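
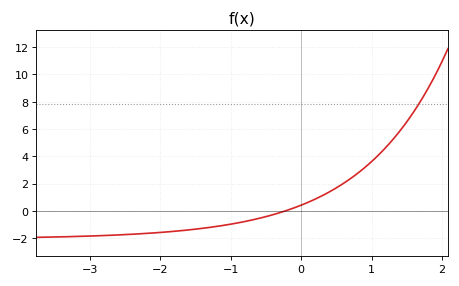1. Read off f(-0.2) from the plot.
0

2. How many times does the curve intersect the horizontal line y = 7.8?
1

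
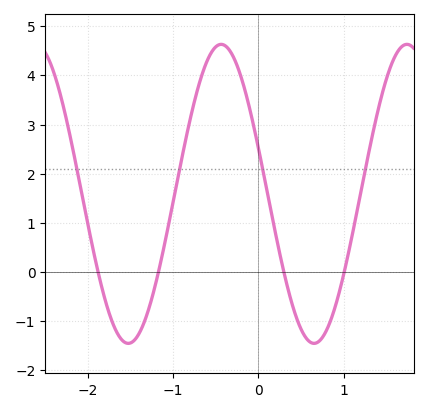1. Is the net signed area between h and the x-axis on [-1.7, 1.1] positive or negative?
positive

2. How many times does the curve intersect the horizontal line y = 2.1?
4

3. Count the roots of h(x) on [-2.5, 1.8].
4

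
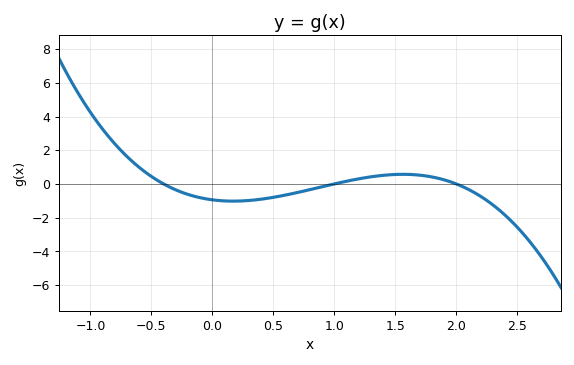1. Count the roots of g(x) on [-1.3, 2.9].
3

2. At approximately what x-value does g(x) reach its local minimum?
0.171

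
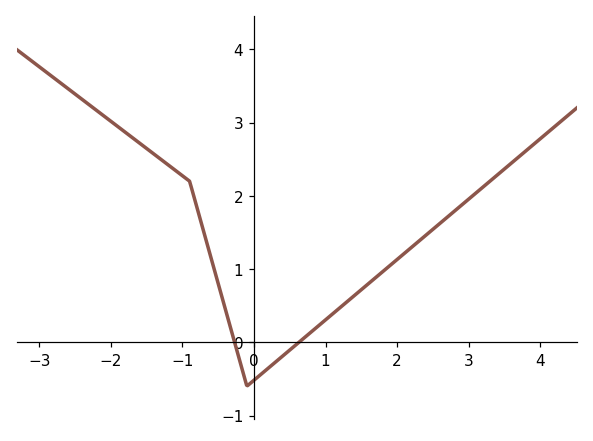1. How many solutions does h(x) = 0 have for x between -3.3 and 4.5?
2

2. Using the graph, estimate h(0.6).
0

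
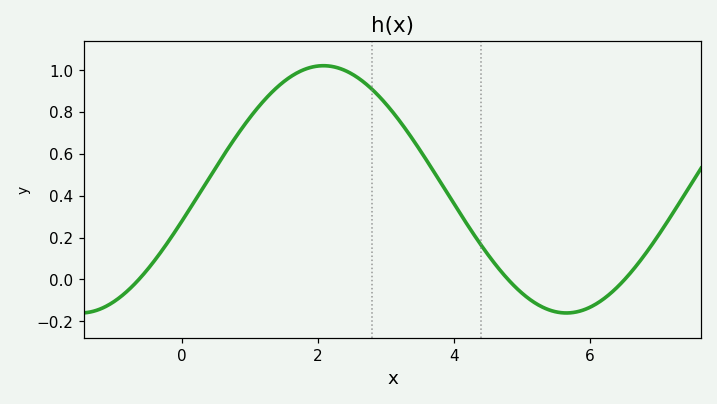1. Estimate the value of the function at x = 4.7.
0.035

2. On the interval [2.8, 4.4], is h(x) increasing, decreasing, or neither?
decreasing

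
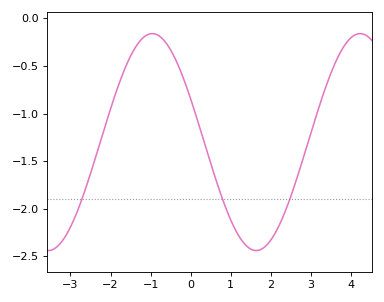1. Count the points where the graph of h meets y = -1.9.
3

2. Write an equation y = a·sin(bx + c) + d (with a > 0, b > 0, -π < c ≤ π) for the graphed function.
y = 1.14sin(1.2x + 2.7) - 1.3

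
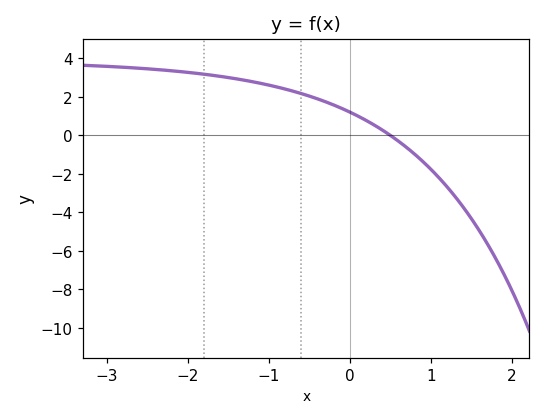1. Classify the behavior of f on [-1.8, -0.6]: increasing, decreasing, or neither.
decreasing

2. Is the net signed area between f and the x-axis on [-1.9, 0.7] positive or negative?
positive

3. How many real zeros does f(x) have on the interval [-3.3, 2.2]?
1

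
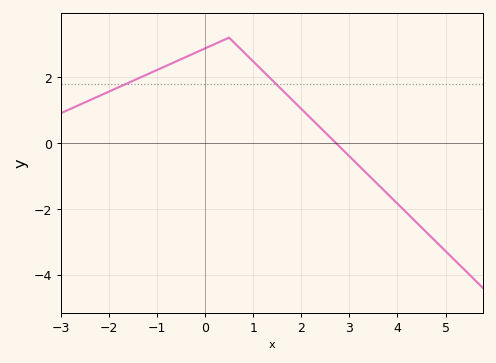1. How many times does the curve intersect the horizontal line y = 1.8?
2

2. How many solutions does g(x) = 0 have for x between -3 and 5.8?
1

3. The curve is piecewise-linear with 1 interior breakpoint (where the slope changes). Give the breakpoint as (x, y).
(0.5, 3.2)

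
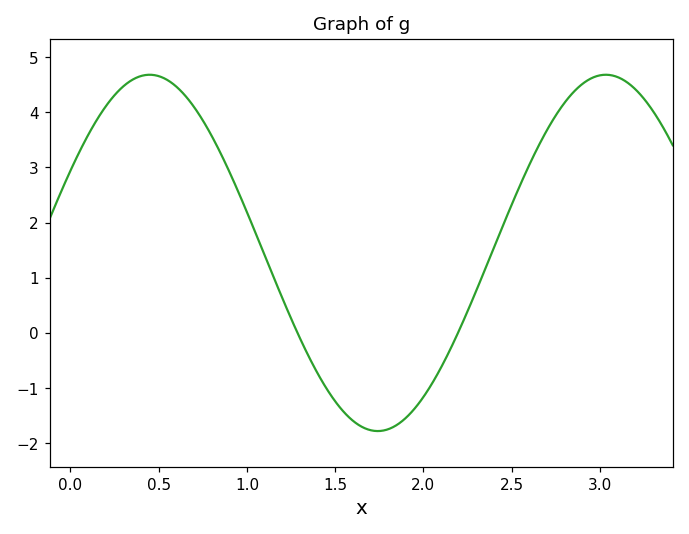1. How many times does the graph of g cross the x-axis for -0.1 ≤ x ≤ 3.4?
2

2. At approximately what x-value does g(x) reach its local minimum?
1.74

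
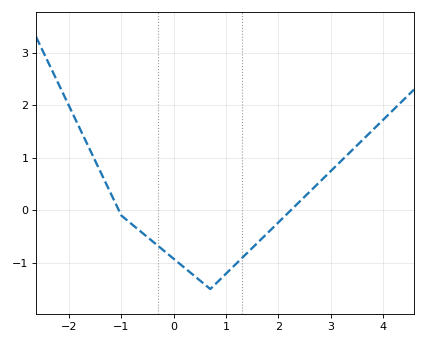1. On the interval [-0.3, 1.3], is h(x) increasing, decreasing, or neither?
neither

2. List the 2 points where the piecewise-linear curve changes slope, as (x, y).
(-1, -0.1); (0.7, -1.5)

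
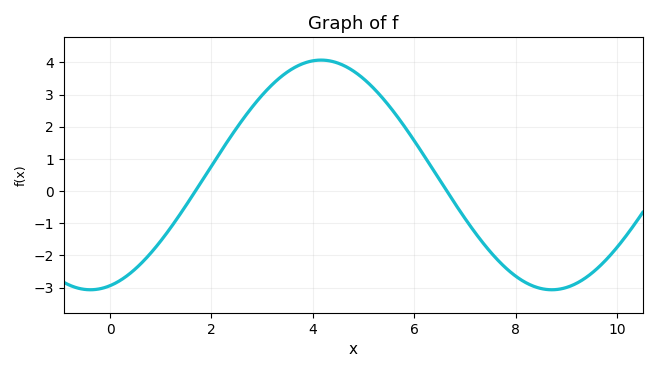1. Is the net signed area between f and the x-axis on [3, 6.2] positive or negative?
positive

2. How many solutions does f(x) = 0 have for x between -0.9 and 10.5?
2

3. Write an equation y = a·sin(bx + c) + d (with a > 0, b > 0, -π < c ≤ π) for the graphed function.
y = 3.57sin(0.69x - 1.3) + 0.5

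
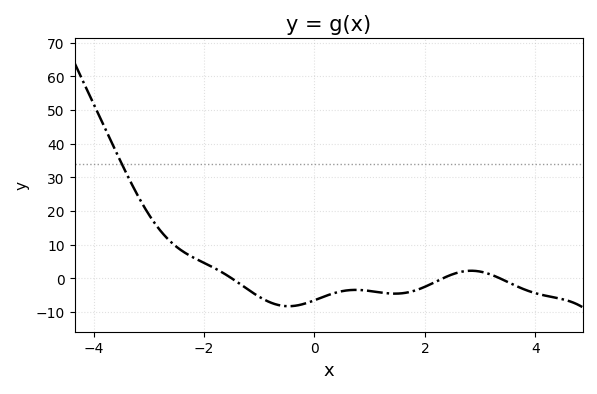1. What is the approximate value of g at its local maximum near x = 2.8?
2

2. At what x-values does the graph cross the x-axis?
-1.6, 2.4, 3.4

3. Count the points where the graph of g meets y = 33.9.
1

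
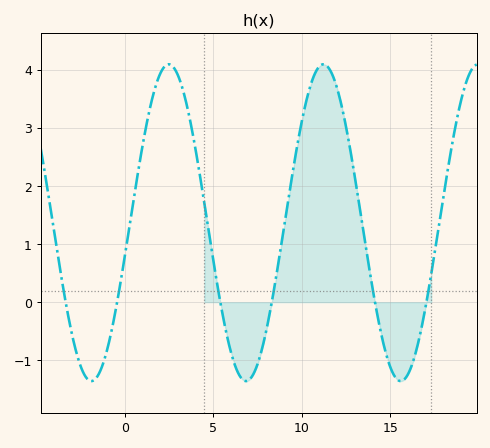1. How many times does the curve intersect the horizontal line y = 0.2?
6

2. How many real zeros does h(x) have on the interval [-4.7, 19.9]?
6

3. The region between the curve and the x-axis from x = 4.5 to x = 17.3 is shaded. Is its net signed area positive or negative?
positive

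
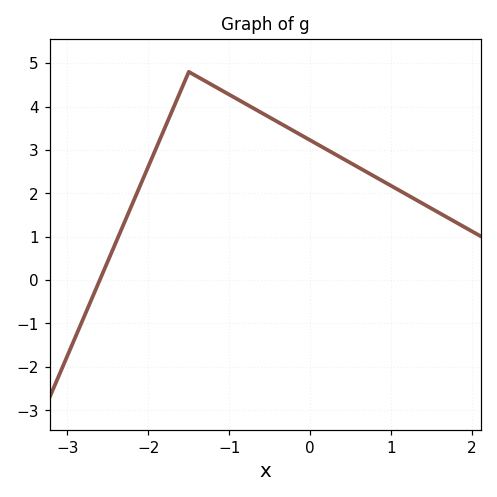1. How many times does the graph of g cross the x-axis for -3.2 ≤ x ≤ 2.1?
1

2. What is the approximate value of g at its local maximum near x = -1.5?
4.8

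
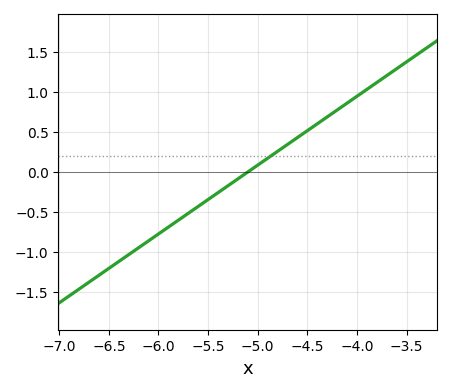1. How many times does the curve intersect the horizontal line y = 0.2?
1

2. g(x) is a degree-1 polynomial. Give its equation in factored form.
y = 0.86(x + 5.1)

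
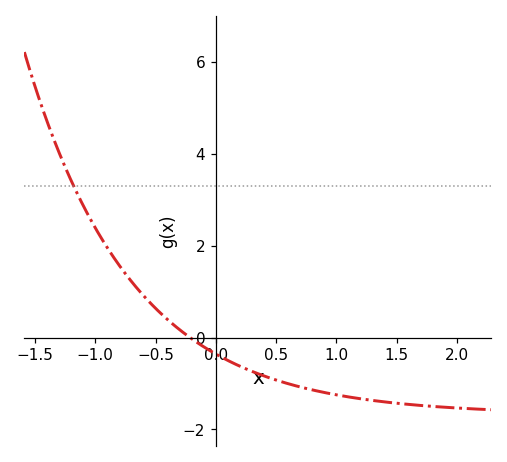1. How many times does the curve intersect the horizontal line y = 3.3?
1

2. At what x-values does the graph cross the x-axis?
-0.2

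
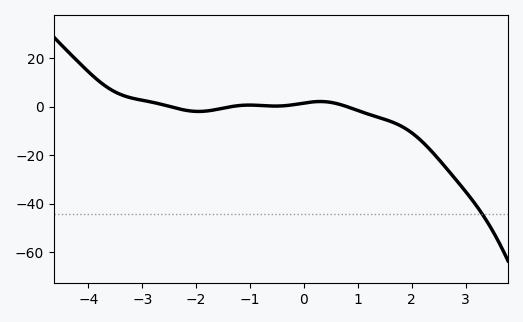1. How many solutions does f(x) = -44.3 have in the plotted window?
1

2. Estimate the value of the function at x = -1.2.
0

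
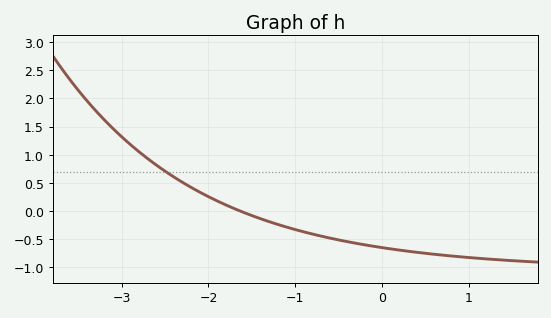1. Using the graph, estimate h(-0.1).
-0.626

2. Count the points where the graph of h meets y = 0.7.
1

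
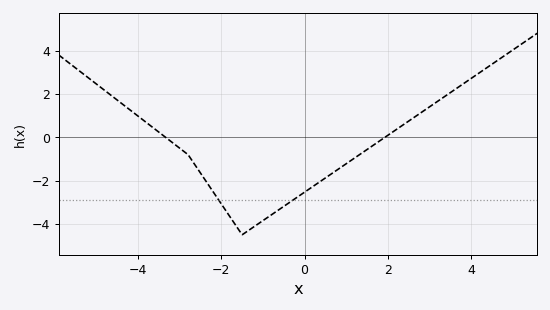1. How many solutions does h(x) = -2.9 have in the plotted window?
2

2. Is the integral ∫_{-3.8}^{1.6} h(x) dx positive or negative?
negative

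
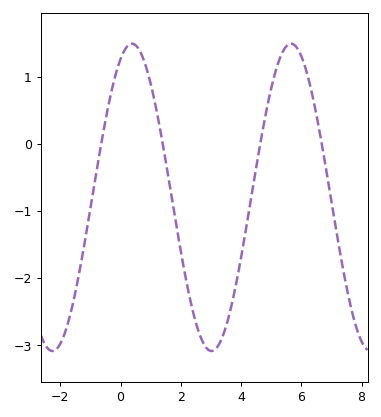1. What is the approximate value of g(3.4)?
-2.86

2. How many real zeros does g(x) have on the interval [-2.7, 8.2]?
4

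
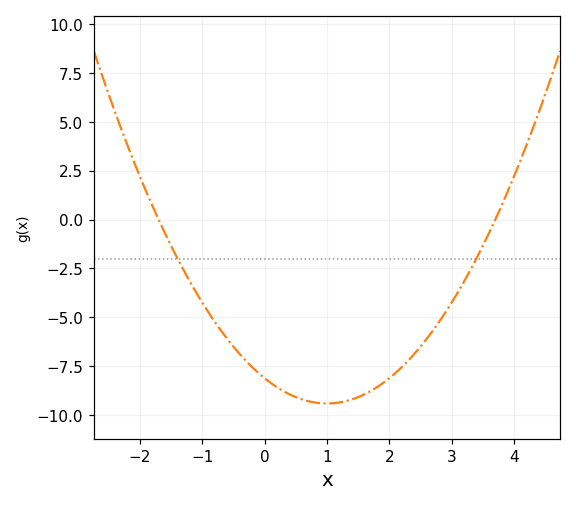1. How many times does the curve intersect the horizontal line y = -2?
2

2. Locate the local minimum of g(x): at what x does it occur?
1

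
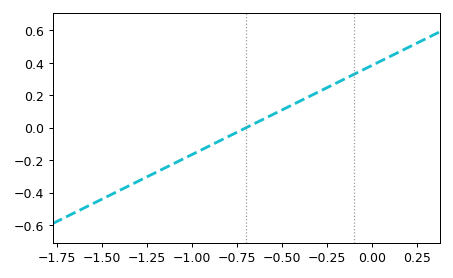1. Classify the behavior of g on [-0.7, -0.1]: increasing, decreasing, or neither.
increasing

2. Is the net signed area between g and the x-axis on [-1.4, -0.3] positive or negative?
negative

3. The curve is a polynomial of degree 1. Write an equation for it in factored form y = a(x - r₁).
y = 0.55(x + 0.7)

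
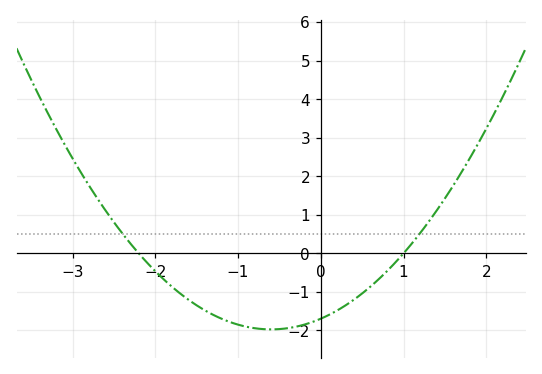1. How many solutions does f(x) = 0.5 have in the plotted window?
2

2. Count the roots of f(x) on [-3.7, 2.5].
2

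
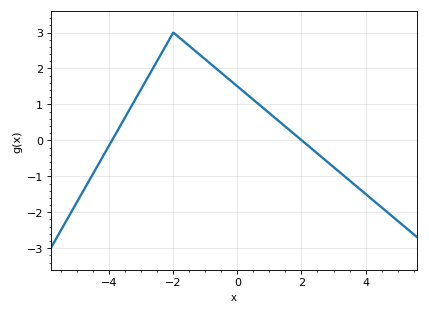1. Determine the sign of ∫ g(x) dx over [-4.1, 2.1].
positive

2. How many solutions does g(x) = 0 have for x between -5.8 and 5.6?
2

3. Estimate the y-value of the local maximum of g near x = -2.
3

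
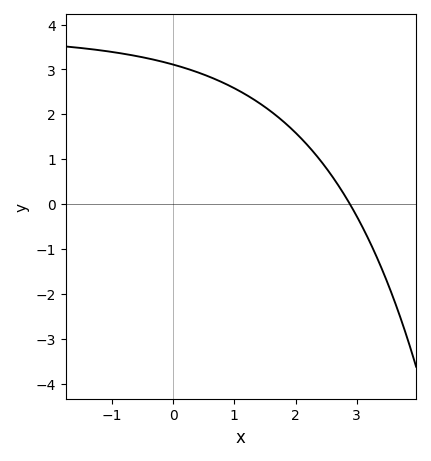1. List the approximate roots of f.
2.89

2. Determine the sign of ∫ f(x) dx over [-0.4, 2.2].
positive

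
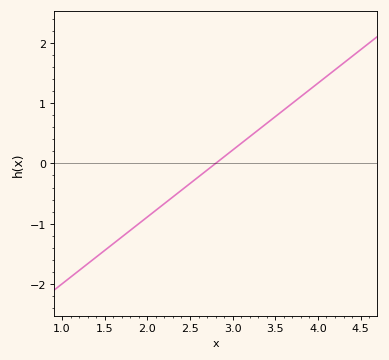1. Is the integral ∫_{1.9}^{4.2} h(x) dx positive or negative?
positive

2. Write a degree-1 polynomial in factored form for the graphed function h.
y = 1.11(x - 2.8)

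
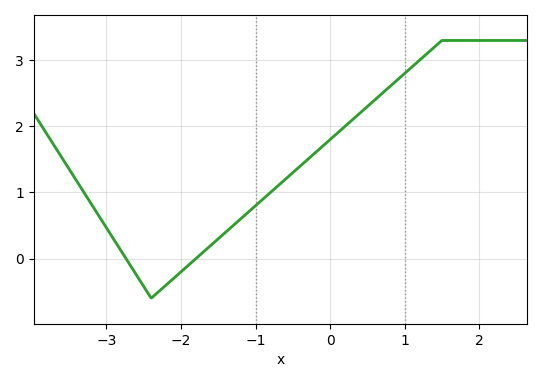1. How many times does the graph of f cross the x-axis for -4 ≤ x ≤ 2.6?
2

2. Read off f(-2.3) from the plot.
-0.5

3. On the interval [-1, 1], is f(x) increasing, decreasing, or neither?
increasing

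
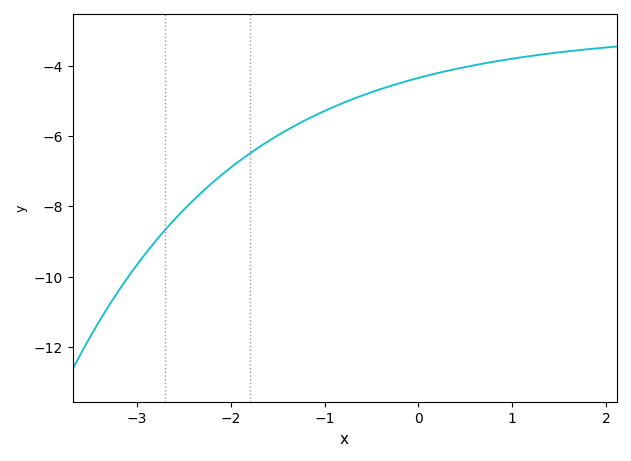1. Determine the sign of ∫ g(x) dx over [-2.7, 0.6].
negative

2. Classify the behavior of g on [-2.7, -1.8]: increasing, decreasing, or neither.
increasing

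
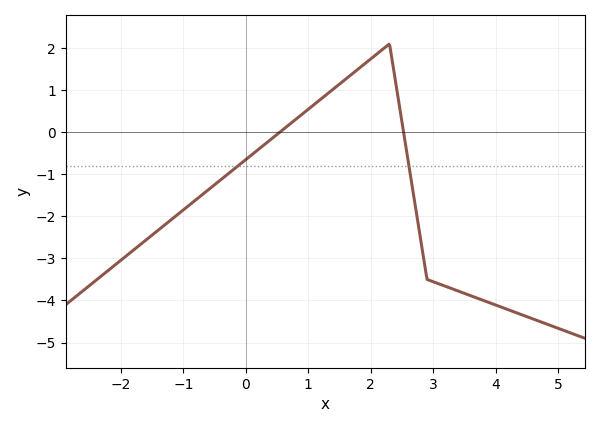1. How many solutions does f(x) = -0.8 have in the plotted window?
2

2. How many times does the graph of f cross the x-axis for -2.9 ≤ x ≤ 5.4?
2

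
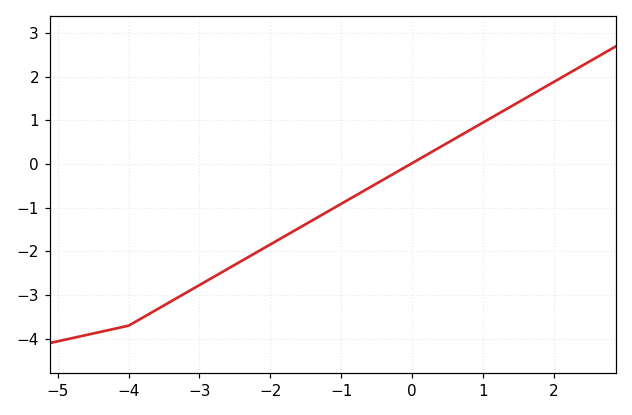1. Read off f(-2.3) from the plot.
-2.12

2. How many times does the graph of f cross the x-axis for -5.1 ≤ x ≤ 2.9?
1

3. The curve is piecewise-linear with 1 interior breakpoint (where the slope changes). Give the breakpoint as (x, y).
(-4, -3.7)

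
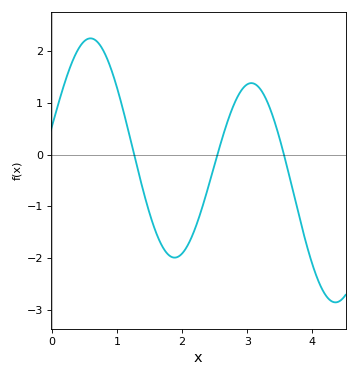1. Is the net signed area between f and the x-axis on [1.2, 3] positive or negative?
negative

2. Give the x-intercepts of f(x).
1.3, 2.5, 3.6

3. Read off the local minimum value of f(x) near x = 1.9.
-2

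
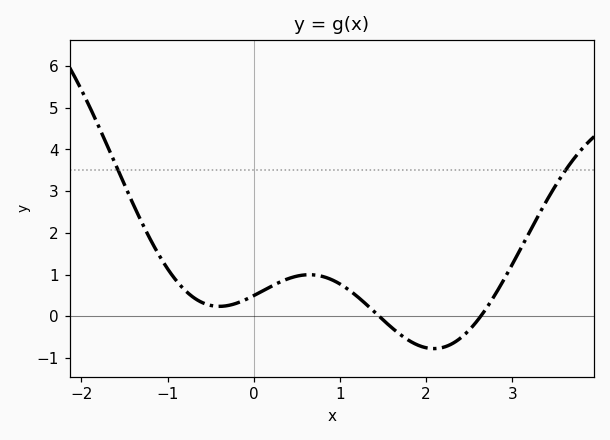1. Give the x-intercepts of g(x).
1.46, 2.63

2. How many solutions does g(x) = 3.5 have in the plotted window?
2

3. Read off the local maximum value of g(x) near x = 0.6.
0.997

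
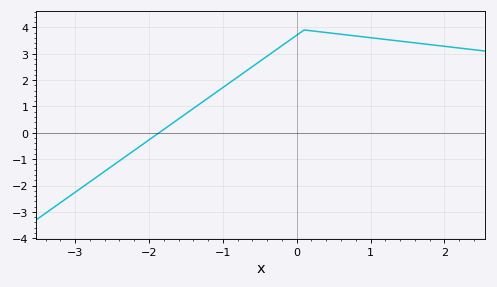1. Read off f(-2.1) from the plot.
-0.469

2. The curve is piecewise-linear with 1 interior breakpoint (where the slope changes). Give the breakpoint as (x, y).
(0.1, 3.9)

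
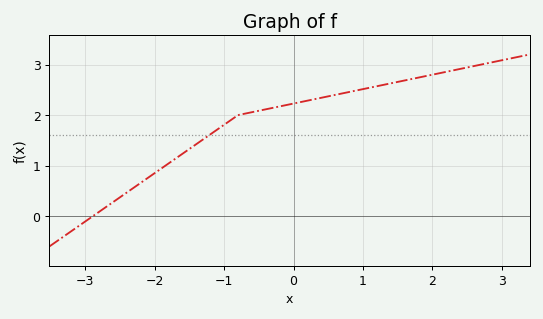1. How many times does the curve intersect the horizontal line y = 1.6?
1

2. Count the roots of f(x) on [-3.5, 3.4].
1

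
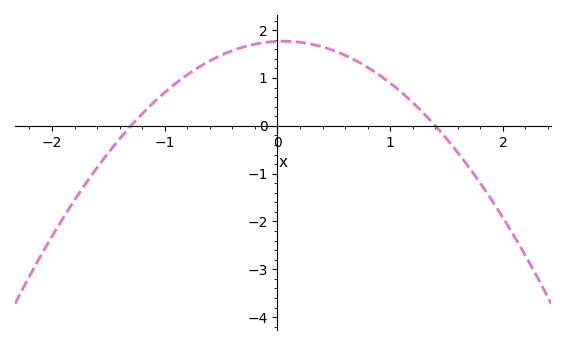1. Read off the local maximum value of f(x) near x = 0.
1.8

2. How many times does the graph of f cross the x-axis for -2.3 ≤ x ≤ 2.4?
2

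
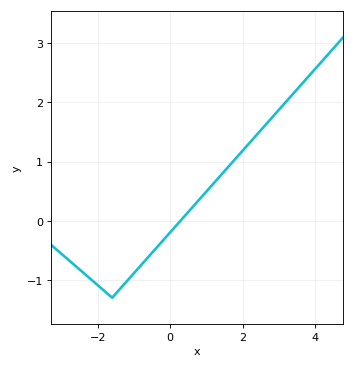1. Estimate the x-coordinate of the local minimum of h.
-1.6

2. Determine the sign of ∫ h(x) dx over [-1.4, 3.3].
positive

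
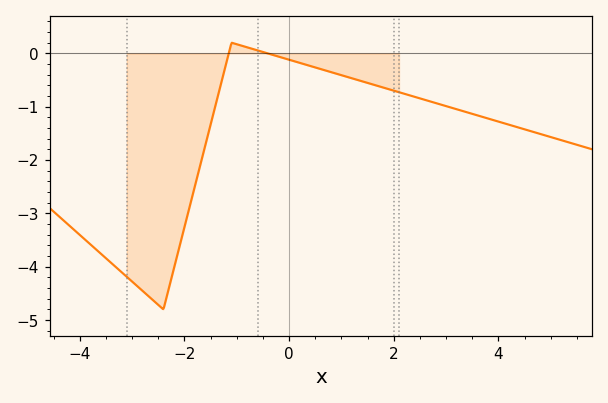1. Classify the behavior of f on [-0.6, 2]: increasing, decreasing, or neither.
decreasing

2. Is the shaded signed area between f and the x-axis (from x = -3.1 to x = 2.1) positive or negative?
negative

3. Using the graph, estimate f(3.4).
-1.1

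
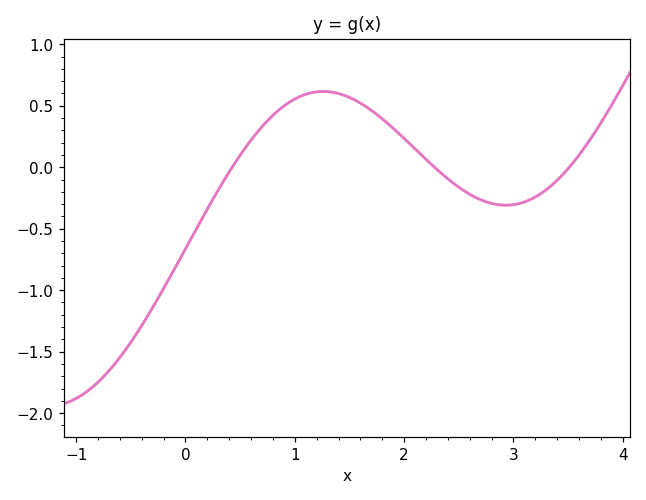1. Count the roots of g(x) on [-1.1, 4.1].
3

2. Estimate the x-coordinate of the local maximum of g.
1.26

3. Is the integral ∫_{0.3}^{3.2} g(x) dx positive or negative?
positive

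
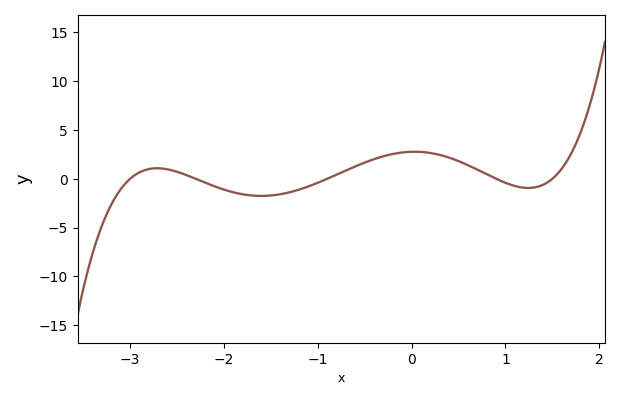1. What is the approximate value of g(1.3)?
-0.899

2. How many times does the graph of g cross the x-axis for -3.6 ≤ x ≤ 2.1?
5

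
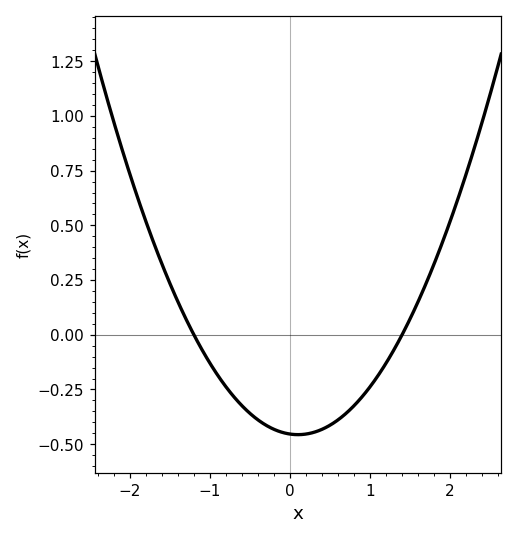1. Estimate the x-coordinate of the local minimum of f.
0.1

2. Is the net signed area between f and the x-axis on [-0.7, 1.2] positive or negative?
negative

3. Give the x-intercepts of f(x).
-1.2, 1.4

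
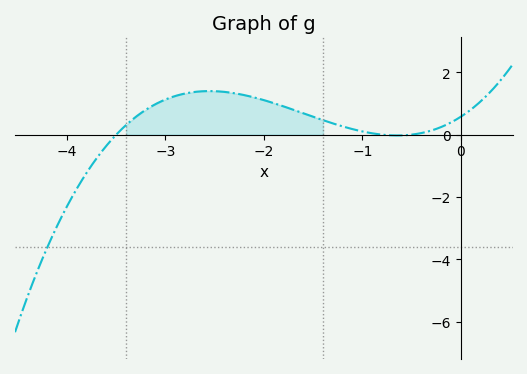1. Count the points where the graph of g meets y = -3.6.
1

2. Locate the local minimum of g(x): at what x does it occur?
-0.647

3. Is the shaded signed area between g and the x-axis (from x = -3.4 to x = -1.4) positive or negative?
positive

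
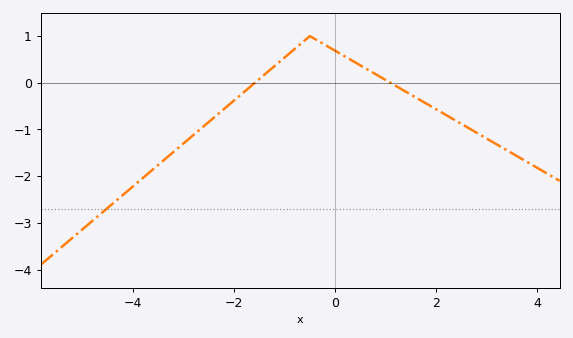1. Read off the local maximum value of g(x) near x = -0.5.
0.999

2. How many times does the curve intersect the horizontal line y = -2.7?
1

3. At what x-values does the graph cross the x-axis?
-1.59, 1.09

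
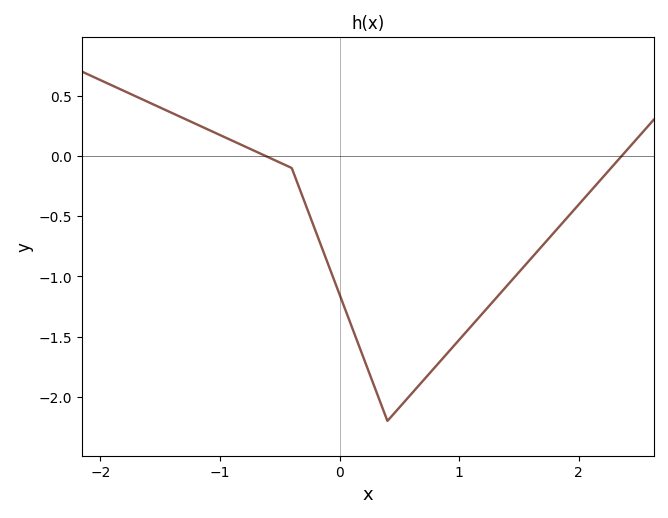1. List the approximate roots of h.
-0.6, 2.4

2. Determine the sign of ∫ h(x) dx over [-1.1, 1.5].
negative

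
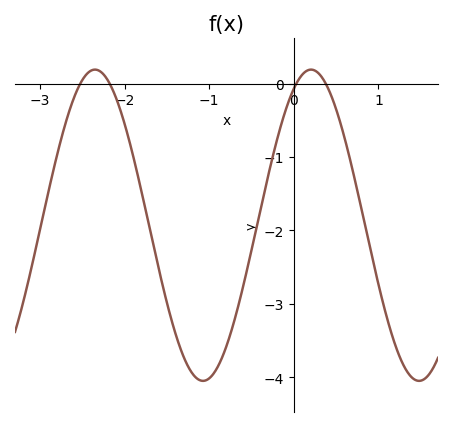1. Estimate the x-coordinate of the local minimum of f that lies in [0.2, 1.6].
1.5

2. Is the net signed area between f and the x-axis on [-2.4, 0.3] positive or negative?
negative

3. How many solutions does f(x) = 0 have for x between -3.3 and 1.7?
4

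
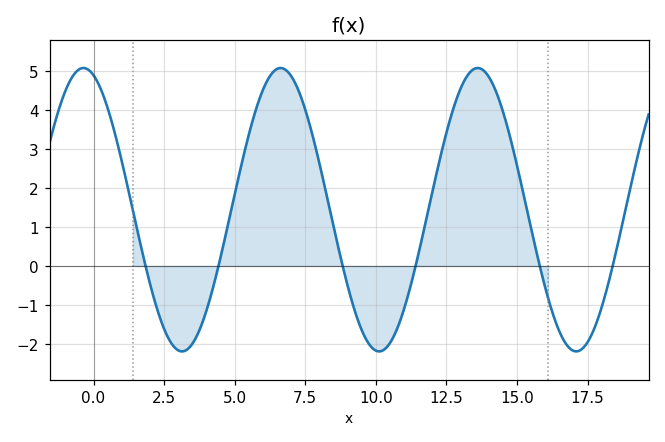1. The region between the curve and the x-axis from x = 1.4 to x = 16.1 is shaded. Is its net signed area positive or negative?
positive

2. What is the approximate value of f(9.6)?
-1.81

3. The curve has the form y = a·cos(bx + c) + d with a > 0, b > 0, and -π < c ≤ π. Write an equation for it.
y = 3.63cos(0.9x + 0.322) + 1.44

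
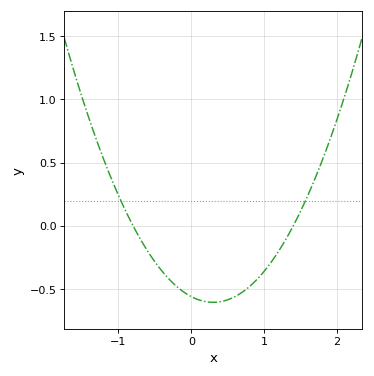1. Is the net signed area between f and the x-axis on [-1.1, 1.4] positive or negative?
negative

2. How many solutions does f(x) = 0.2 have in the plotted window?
2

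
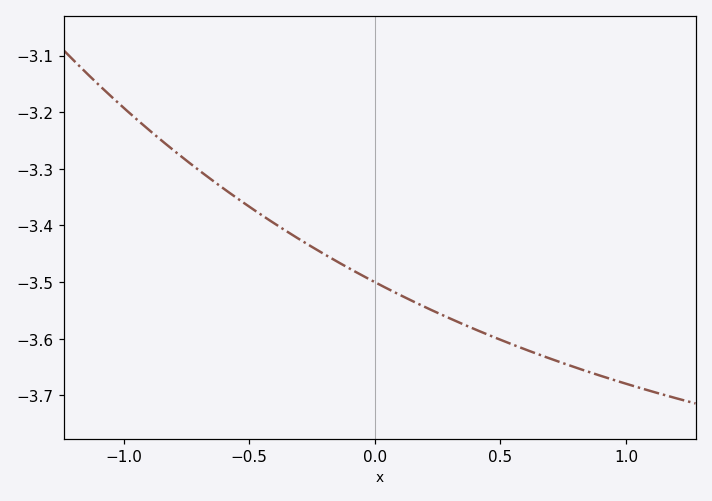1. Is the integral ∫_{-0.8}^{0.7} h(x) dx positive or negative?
negative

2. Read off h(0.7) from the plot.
-3.64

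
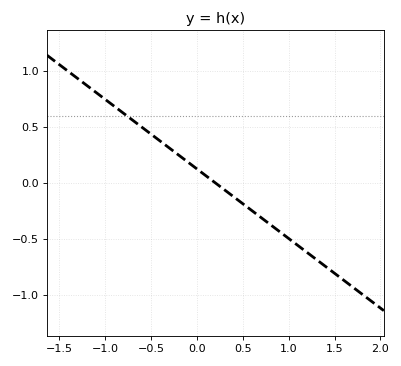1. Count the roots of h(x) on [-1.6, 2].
1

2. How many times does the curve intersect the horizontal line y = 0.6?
1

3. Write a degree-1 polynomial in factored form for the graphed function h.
y = -0.62(x - 0.2)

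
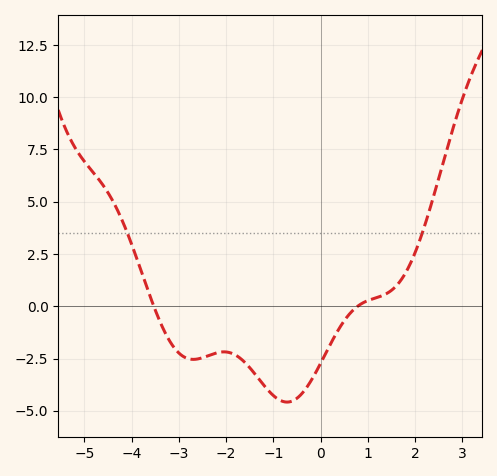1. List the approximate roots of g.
-3.53, 0.785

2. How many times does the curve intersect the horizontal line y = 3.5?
2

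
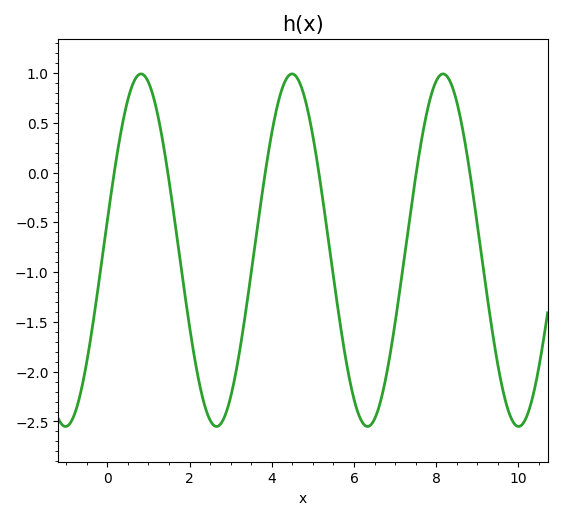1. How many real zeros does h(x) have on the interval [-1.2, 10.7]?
6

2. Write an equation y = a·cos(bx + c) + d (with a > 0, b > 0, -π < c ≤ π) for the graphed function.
y = 1.77cos(1.71x - 1.4) - 0.78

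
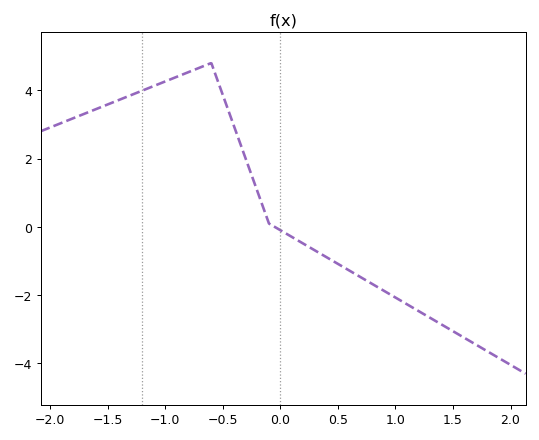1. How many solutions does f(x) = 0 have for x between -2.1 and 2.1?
1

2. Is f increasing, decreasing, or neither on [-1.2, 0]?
neither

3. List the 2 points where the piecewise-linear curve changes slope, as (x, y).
(-0.6, 4.8); (-0.1, 0.1)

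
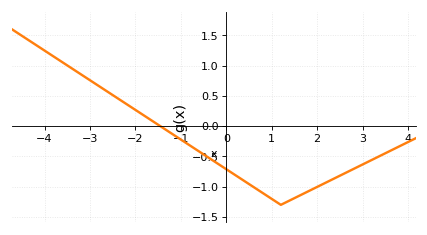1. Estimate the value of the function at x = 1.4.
-1.25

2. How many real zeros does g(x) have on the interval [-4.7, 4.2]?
1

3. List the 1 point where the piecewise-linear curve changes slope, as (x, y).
(1.2, -1.3)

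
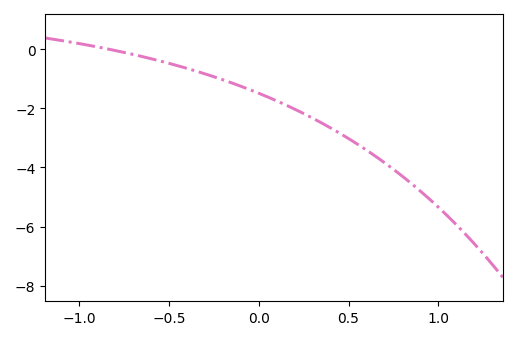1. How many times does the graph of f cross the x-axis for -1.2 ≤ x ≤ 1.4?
1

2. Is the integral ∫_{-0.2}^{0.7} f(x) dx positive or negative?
negative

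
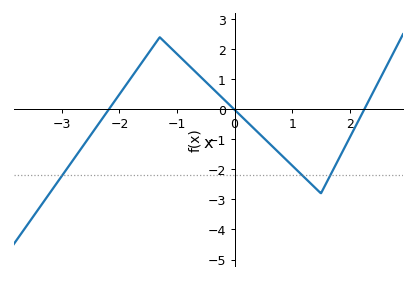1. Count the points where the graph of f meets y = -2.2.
3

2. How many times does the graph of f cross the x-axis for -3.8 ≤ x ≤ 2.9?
3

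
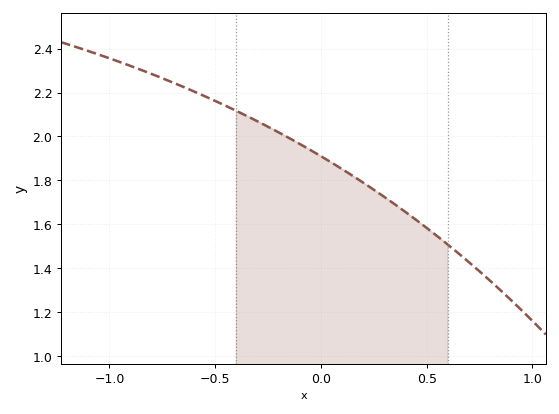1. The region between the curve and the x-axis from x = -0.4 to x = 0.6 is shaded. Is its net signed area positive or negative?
positive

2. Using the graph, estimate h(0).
1.9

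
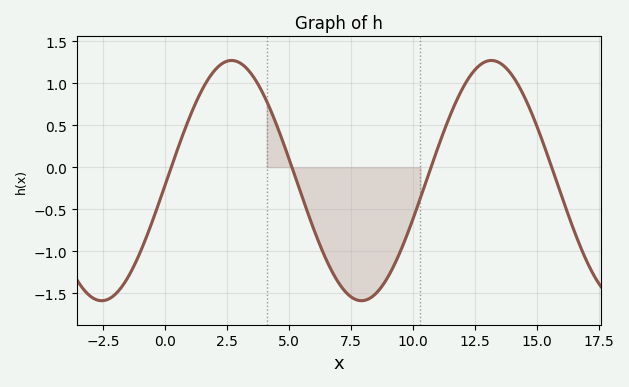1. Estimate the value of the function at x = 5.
0.099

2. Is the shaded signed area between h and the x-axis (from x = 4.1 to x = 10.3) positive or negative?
negative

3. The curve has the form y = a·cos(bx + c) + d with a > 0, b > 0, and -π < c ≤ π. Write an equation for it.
y = 1.43cos(0.6x - 1.61) - 0.16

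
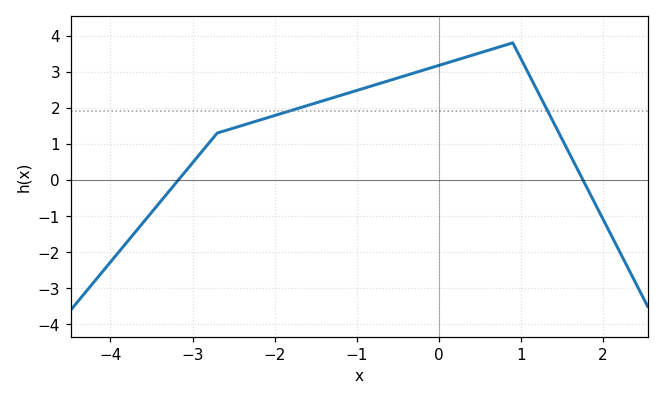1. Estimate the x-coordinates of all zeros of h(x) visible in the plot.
-3.2, 1.8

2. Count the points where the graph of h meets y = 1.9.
2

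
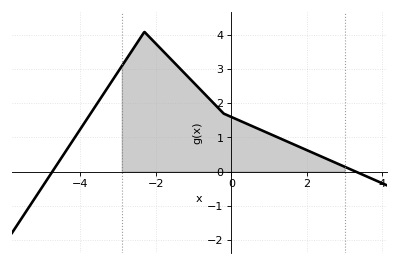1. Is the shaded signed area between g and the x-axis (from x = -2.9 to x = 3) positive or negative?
positive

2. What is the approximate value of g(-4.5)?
0.4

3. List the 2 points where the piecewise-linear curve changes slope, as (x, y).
(-2.3, 4.1); (-0.2, 1.7)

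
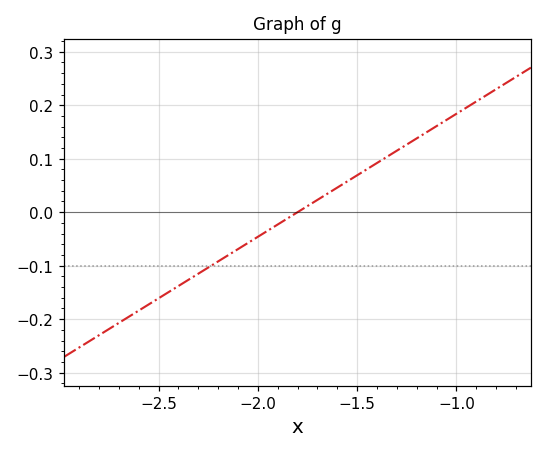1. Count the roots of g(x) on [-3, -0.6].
1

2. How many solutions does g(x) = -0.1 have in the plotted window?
1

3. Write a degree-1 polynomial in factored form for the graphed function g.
y = 0.23(x + 1.8)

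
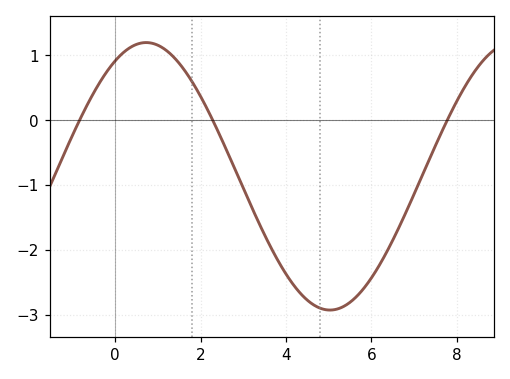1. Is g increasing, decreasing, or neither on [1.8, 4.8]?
decreasing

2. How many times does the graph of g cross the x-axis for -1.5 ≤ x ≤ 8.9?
3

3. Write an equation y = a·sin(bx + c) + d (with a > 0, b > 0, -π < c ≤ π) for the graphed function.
y = 2.06sin(0.73x + 1.04) - 0.87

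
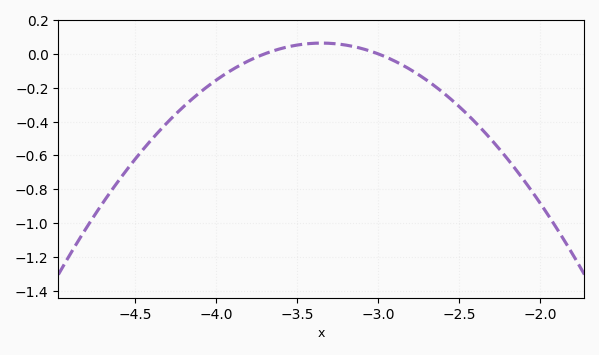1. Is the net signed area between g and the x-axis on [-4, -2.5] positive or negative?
negative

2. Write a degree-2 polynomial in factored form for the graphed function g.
y = -0.52(x + 3.7)(x + 3)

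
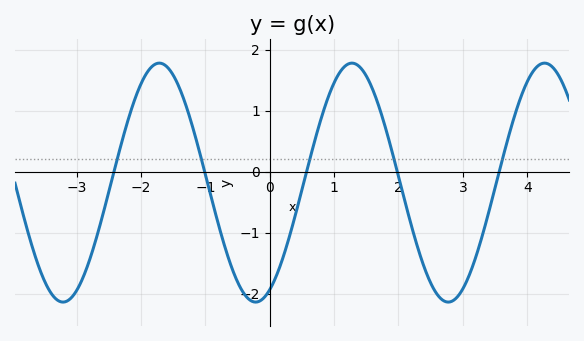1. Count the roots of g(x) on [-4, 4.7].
5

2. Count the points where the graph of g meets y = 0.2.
5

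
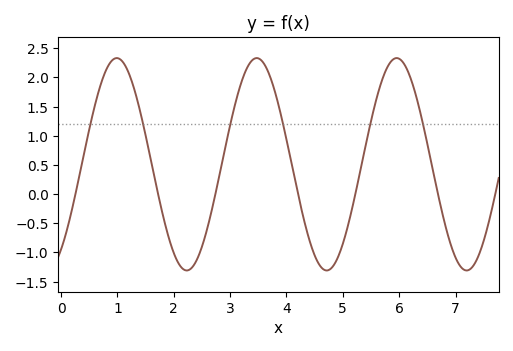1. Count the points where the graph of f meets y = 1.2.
6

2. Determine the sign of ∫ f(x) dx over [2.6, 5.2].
positive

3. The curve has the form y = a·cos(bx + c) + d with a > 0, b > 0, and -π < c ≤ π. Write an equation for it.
y = 1.82cos(2.53x - 2.5) + 0.51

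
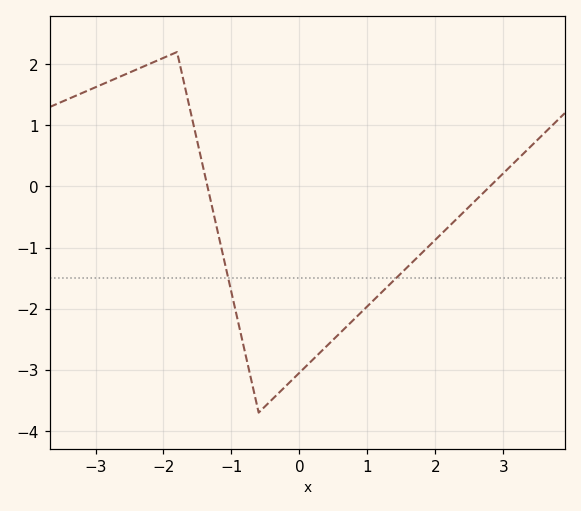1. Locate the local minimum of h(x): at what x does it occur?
-0.601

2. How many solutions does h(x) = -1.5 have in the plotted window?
2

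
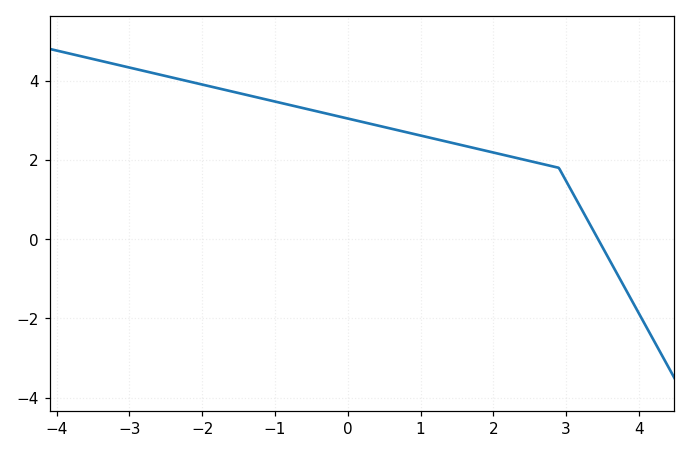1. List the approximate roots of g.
3.4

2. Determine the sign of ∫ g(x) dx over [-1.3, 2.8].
positive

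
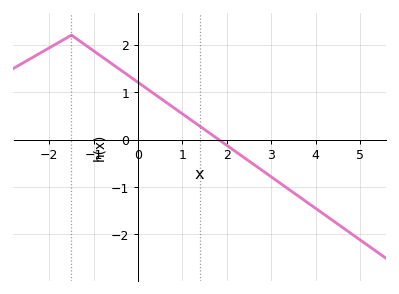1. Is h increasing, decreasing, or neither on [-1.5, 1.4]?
decreasing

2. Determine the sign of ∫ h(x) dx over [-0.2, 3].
positive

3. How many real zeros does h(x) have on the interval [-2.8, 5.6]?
1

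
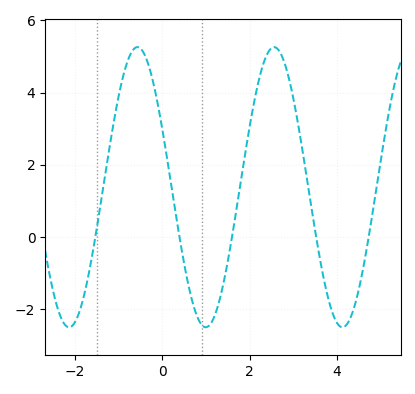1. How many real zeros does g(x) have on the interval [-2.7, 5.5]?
5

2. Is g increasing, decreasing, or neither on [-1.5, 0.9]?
neither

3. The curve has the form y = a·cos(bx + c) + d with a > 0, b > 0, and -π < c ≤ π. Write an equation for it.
y = 3.88cos(2x + 1.1) + 1.38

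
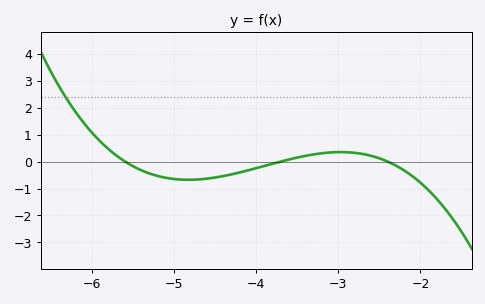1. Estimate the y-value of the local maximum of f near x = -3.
0.4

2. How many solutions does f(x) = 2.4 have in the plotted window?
1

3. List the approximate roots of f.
-5.6, -3.7, -2.4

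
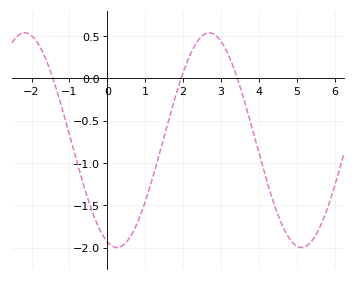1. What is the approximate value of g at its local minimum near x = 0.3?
-2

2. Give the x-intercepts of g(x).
-1.4, 2, 3.4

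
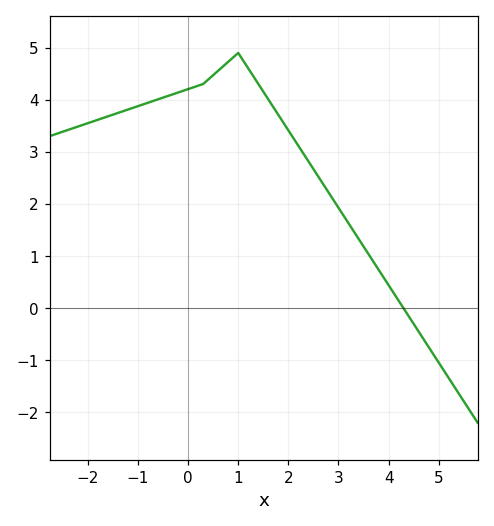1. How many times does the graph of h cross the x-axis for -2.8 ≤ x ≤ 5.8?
1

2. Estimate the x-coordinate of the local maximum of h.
1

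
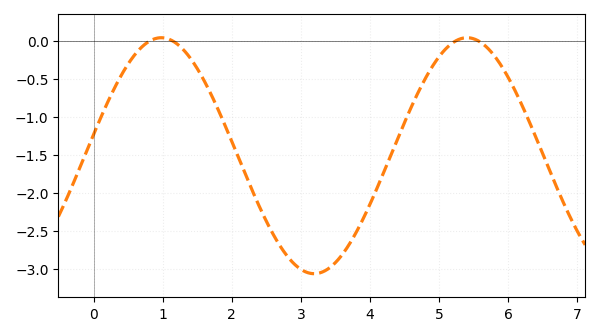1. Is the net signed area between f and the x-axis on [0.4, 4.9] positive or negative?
negative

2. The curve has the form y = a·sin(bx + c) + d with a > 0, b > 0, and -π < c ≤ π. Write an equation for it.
y = 1.55sin(1.4x + 0.18) - 1.51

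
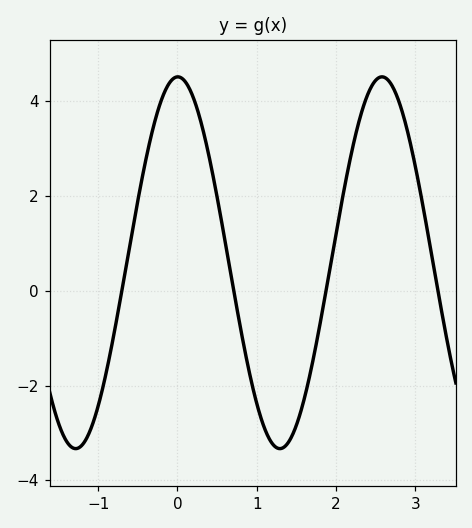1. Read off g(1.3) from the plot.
-3.4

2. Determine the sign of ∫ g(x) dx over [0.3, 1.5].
negative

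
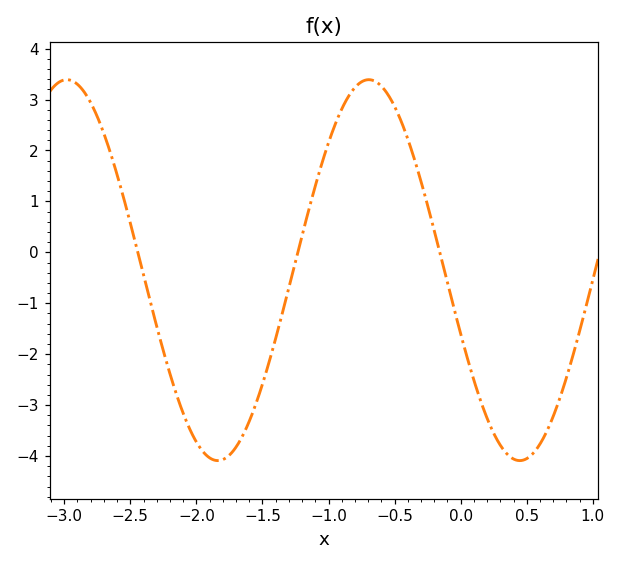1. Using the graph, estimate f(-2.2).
-2.38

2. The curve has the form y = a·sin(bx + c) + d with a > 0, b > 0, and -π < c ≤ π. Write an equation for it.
y = 3.74sin(2.75x - 2.8) - 0.35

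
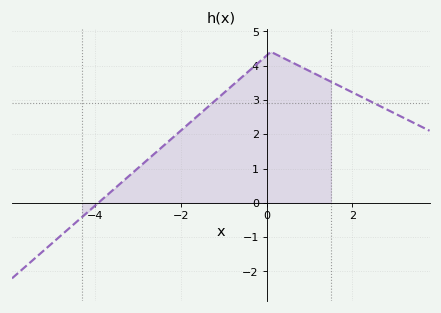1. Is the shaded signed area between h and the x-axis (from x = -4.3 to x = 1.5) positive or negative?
positive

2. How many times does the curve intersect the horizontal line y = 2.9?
2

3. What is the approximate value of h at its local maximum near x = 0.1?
4.4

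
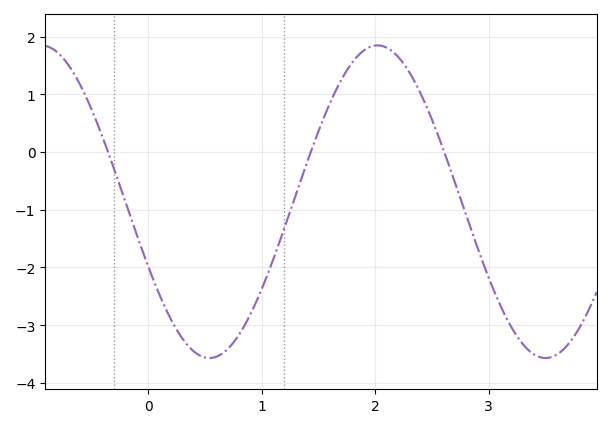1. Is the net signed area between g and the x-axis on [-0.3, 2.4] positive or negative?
negative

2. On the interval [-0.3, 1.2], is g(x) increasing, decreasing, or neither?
neither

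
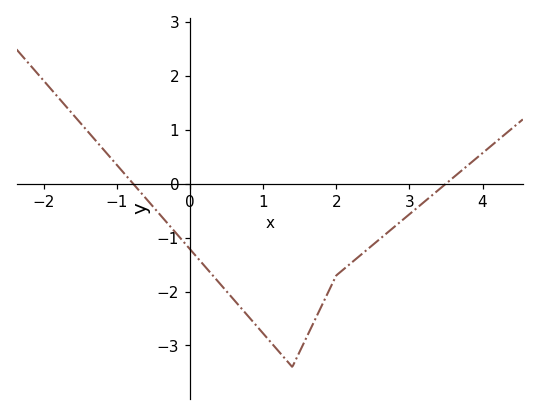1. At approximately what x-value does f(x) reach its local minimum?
1.4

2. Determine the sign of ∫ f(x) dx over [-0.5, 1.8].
negative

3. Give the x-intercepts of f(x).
-0.8, 3.5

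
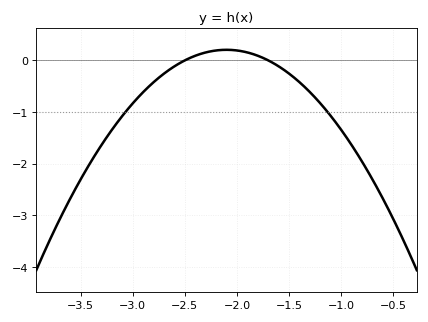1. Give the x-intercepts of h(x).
-2.5, -1.7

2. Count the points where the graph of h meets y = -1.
2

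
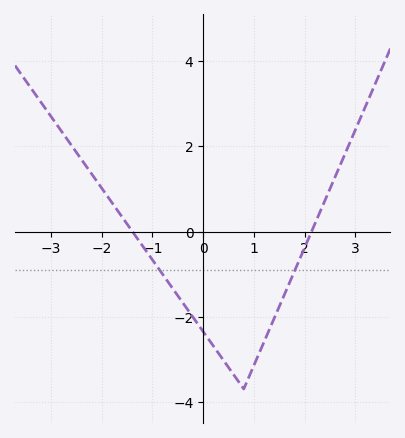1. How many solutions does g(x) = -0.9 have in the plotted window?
2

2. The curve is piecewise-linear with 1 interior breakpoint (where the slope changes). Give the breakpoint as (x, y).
(0.8, -3.7)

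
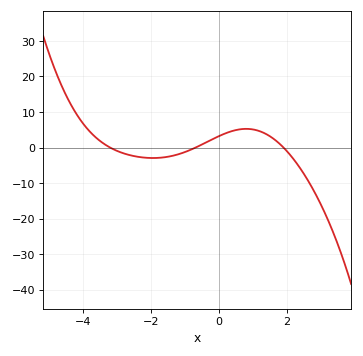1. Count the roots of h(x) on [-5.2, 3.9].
3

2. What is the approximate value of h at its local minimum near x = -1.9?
-3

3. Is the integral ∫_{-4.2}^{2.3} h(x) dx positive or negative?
positive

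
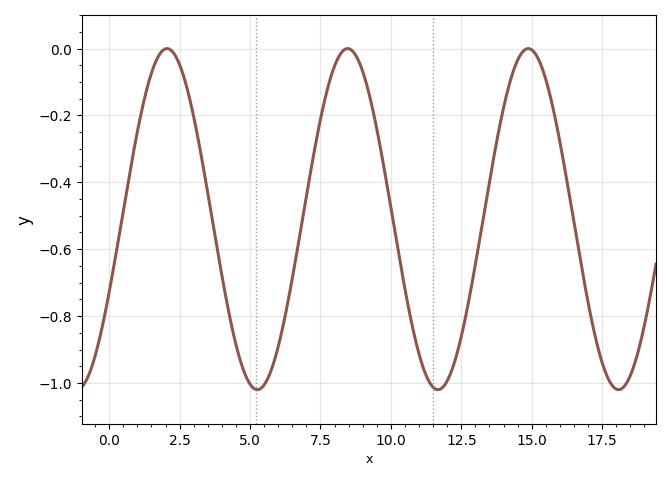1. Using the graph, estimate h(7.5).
-0.22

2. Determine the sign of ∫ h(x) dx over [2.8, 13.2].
negative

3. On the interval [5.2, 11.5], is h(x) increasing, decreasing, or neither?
neither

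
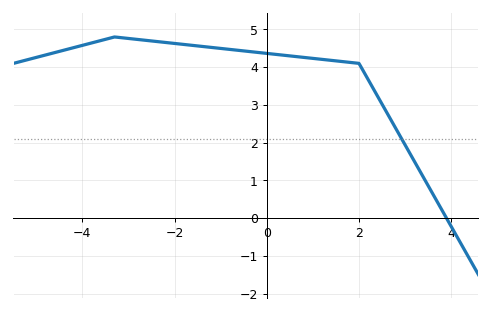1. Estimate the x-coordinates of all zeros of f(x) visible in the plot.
3.9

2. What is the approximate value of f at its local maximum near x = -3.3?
4.8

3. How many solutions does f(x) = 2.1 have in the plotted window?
1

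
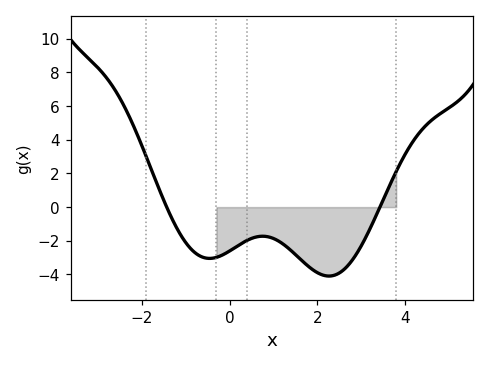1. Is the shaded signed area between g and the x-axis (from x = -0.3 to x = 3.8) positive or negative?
negative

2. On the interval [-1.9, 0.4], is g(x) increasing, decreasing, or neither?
neither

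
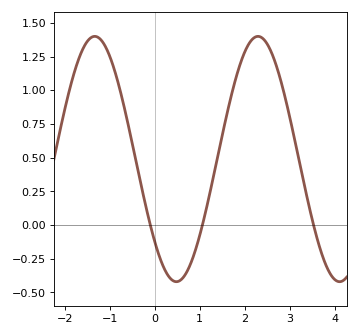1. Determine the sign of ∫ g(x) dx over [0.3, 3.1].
positive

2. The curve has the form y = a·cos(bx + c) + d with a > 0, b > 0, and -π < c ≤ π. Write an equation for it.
y = 0.91cos(1.73x + 2.31) + 0.49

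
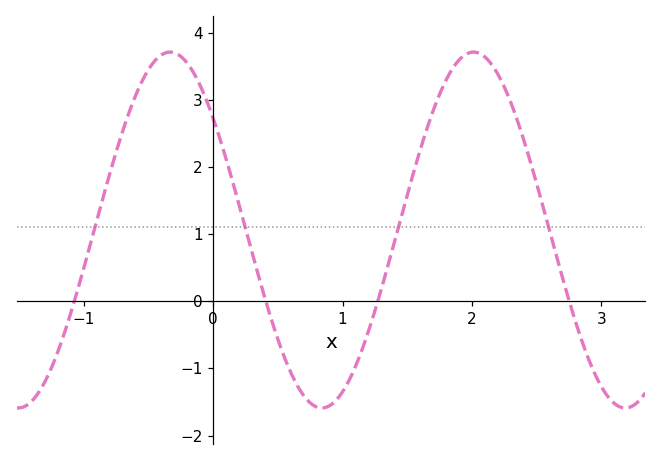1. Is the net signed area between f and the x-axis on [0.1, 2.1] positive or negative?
positive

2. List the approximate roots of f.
-1.07, 0.407, 1.27, 2.75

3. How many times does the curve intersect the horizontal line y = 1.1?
4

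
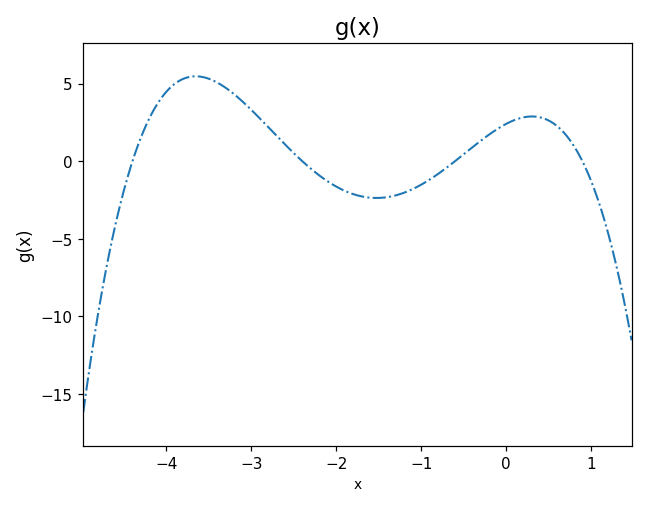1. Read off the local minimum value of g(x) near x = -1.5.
-2.37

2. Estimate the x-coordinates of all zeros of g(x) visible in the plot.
-4.4, -2.4, -0.6, 0.9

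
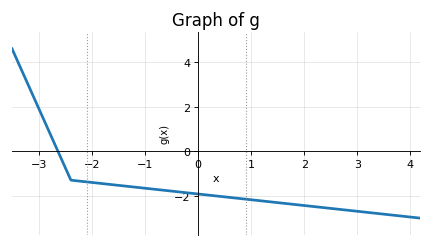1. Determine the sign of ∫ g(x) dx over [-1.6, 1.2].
negative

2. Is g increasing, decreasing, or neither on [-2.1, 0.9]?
decreasing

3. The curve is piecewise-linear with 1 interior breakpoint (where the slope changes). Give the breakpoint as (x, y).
(-2.4, -1.3)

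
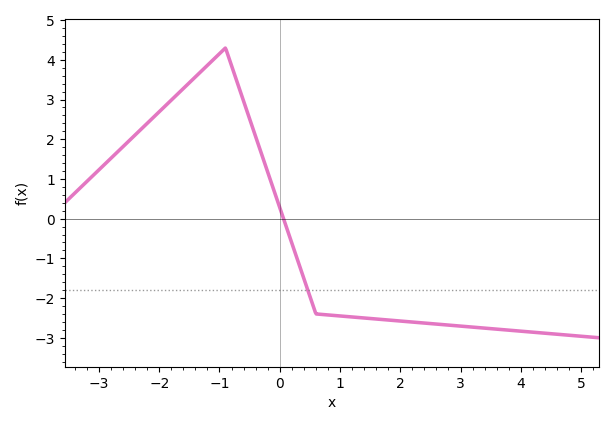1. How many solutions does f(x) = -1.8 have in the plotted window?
1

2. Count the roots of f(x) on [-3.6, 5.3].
1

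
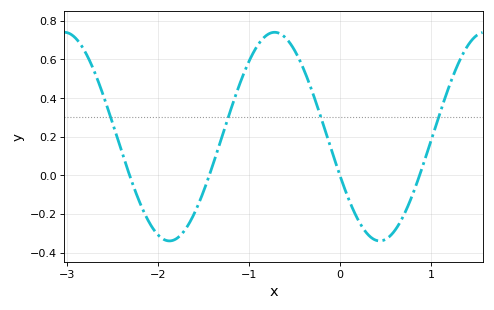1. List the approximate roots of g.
-2.31, -1.43, -0.001, 0.876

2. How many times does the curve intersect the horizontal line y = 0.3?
4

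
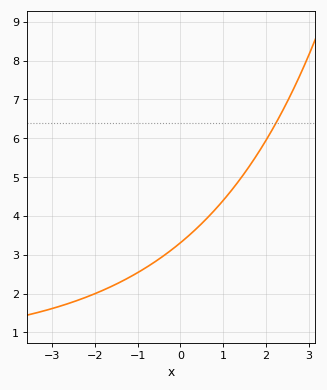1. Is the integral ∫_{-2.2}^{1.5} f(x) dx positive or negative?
positive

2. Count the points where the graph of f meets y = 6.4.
1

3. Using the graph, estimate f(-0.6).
2.8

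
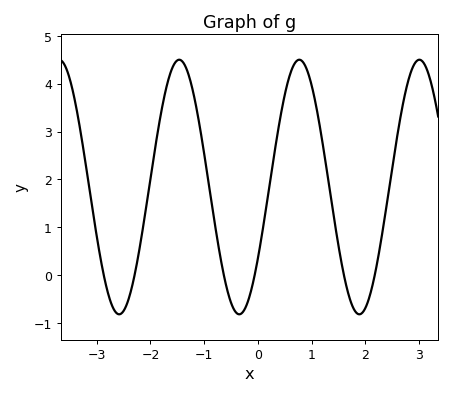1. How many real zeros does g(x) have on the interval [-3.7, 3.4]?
6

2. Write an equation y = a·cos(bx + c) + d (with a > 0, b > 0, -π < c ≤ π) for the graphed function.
y = 2.66cos(2.81x - 2.17) + 1.84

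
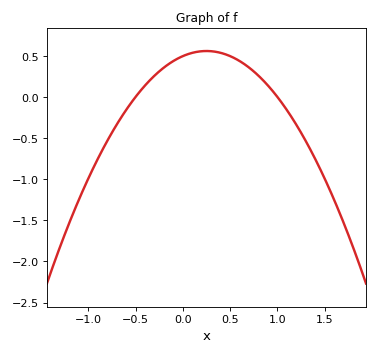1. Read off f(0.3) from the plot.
0.554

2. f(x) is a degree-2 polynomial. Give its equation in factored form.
y = -0.99(x + 0.5)(x - 1)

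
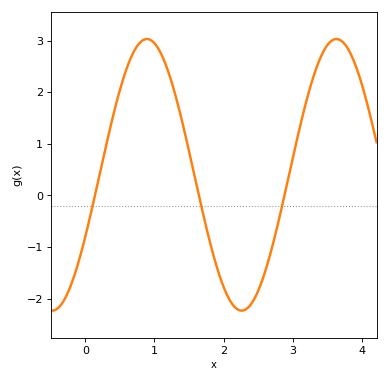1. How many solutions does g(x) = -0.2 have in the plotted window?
3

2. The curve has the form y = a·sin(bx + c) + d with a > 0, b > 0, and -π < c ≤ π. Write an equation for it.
y = 2.63sin(2.3x - 0.47) + 0.4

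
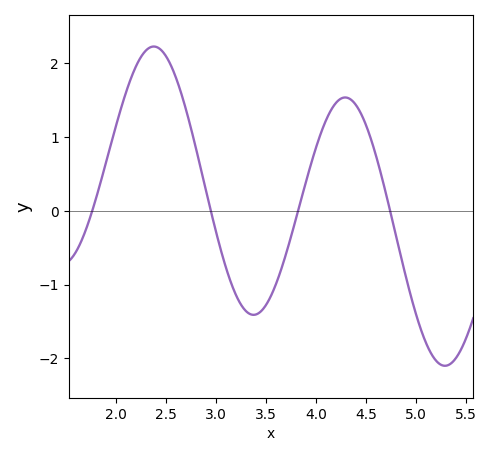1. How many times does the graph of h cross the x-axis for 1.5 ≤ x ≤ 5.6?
4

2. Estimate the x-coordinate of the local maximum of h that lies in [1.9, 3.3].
2.37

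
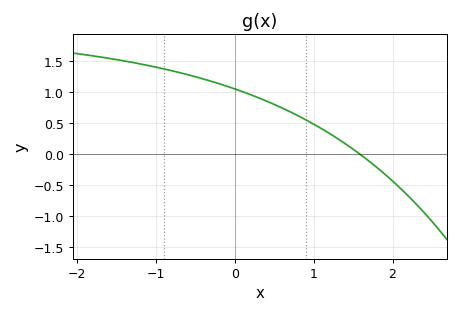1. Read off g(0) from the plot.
1.05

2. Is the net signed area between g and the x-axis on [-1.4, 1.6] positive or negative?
positive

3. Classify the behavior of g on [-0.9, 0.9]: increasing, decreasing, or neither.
decreasing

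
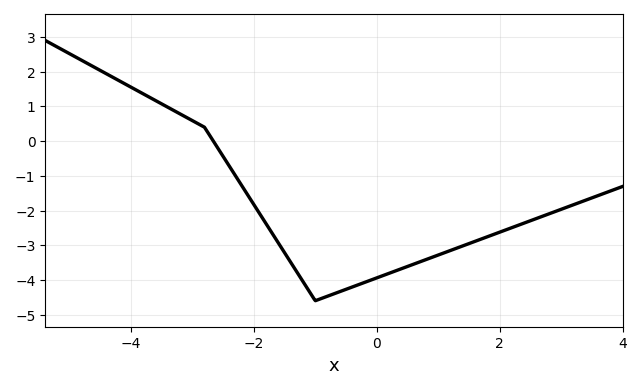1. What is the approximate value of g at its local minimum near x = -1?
-4.6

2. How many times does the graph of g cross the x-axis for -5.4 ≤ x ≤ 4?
1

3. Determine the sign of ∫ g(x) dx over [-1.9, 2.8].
negative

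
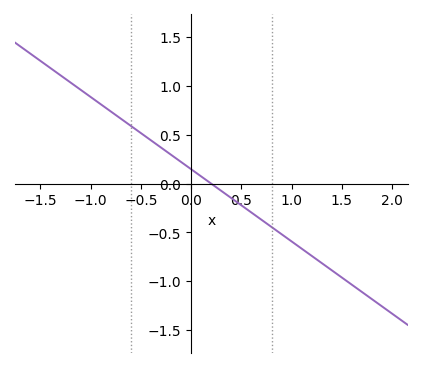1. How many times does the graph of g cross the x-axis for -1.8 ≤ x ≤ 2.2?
1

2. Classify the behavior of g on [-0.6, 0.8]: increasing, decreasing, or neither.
decreasing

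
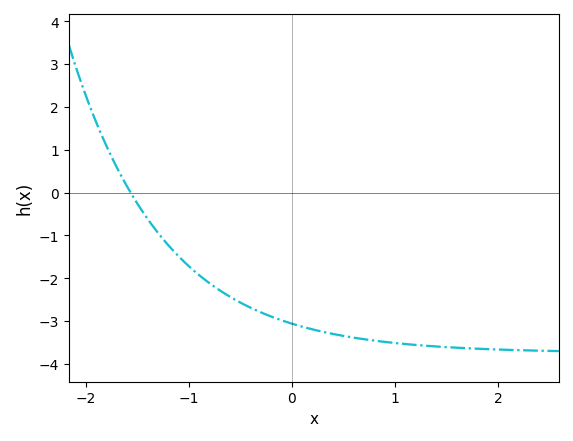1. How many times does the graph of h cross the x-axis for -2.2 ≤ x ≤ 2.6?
1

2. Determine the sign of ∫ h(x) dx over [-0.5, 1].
negative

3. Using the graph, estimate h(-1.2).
-1.22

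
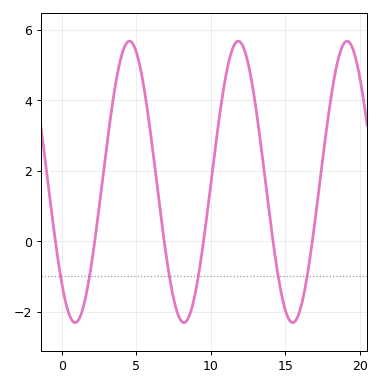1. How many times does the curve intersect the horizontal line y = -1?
6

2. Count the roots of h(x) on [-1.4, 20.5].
6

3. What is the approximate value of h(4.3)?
5.6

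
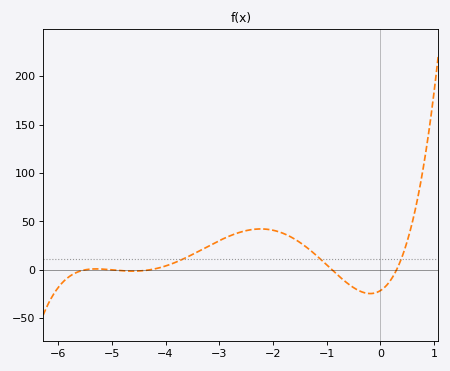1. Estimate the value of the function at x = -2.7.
35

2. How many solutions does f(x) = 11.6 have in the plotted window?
3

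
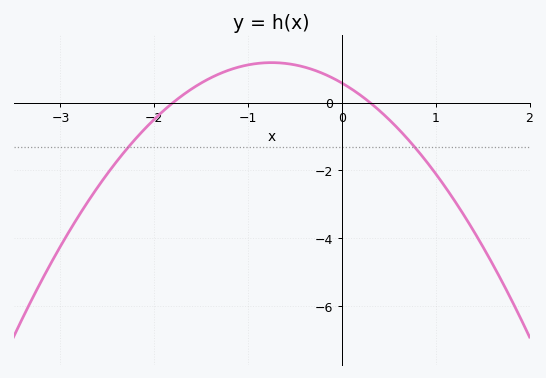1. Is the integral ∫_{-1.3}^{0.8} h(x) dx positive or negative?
positive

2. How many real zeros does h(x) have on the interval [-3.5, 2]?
2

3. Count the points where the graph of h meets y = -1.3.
2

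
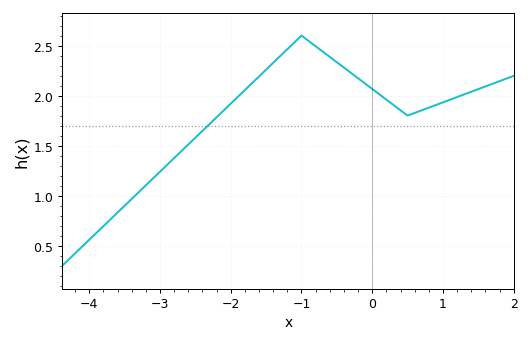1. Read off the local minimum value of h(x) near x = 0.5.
1.8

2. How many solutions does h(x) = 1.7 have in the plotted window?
1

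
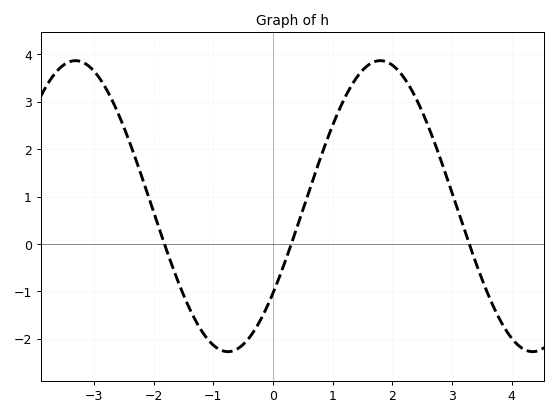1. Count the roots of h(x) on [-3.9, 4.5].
3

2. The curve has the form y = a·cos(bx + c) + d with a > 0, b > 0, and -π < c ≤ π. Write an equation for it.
y = 3.07cos(1.23x - 2.21) + 0.8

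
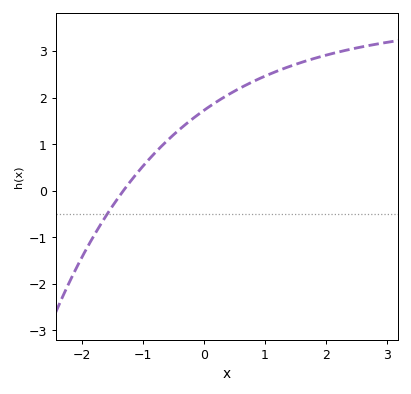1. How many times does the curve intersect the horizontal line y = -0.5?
1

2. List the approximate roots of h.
-1.32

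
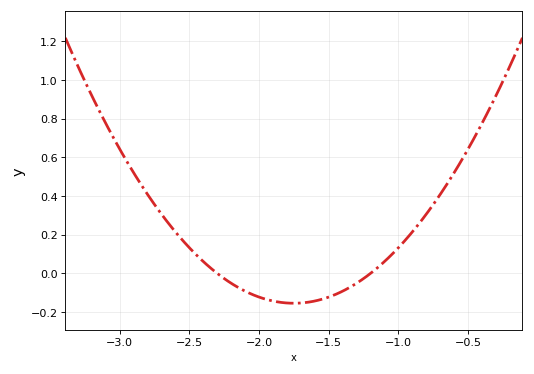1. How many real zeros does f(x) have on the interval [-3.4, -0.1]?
2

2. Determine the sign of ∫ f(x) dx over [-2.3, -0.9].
negative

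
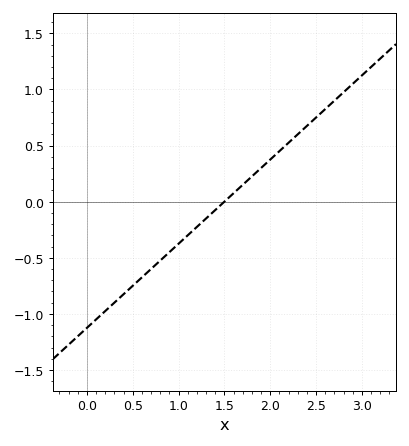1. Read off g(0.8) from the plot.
-0.5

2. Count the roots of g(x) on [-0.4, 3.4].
1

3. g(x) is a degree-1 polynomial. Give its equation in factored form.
y = 0.75(x - 1.5)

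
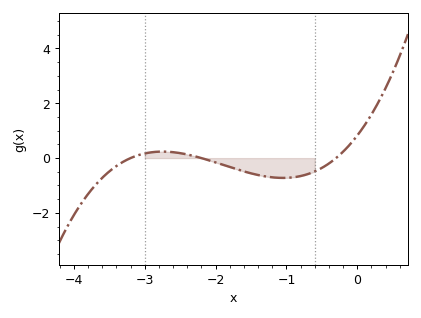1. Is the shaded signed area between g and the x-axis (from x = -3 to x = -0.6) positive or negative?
negative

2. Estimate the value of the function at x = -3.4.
-0.29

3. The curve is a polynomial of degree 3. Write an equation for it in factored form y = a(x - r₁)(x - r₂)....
y = 0.39(x + 3.2)(x + 2.2)(x + 0.3)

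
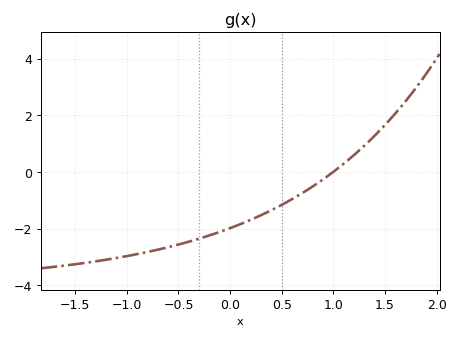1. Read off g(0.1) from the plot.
-1.8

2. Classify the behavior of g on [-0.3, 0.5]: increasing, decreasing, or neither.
increasing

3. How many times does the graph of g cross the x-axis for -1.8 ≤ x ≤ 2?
1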